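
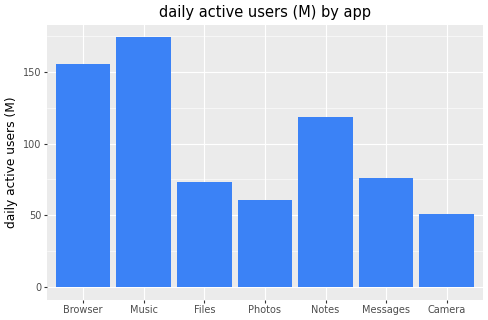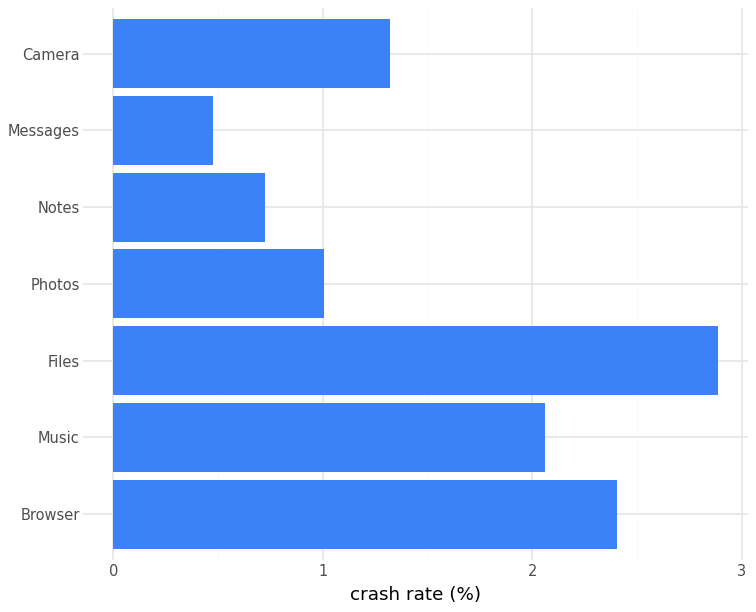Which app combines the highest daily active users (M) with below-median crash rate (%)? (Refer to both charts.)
Notes

Chart 2 median crash rate (%) ≈ 1.5; below-median apps: Photos, Notes, Messages. Among those, Notes has the highest daily active users (M) (≈ 120).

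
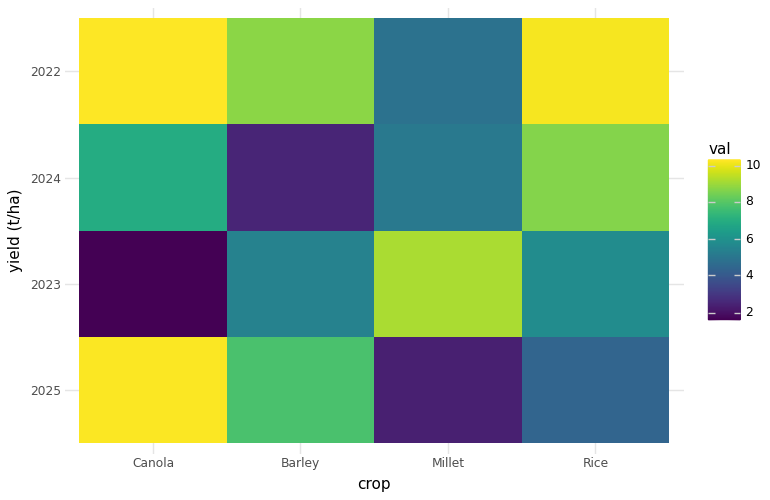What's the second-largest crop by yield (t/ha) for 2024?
Top 3 for 2024: Rice ≈ 9, Canola ≈ 7, Millet ≈ 5.

Canola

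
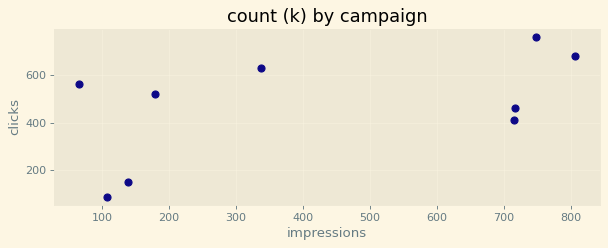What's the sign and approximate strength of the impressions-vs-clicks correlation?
Points are positively correlated; moderate (|r| ≈ 0.5).

positive, moderate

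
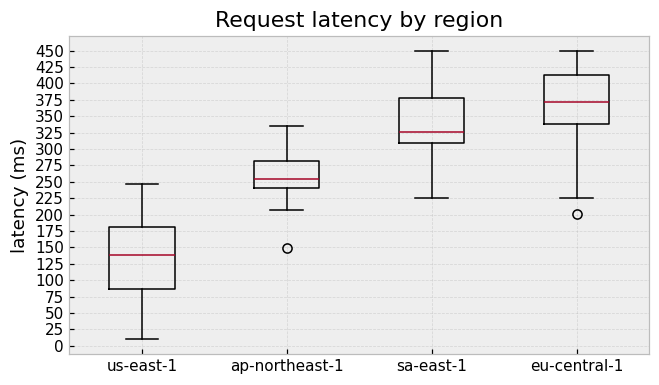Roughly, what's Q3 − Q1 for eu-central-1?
≈ 75

Q3 ≈ 425, Q1 ≈ 350; IQR ≈ 75.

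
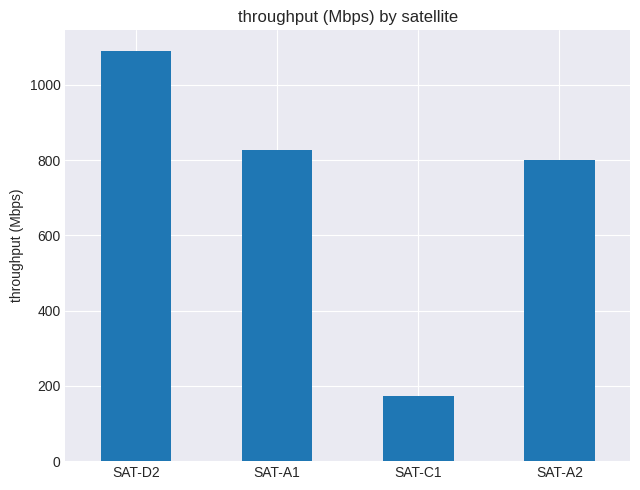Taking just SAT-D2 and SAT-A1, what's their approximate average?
(1100 + 800) / 2 ≈ 950.

≈ 950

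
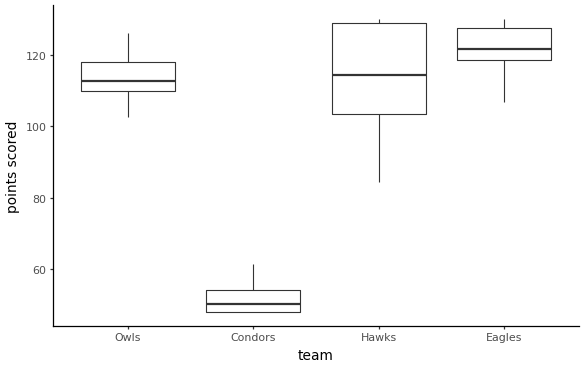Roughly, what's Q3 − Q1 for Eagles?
≈ 10

Q3 ≈ 130, Q1 ≈ 120; IQR ≈ 10.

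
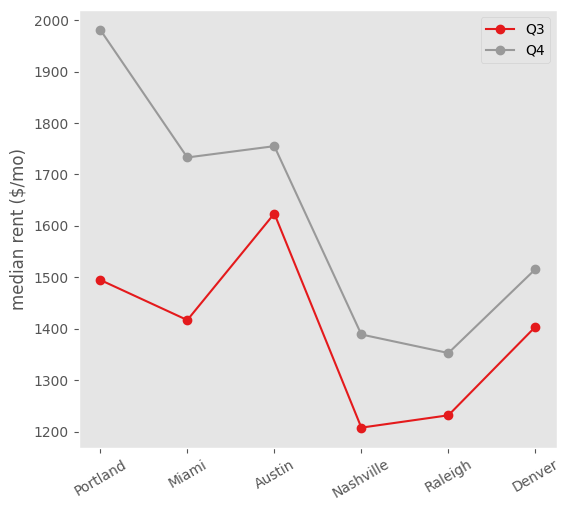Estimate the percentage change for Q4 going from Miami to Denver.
Miami ≈ 1700, Denver ≈ 1500; (1500 − 1700) / 1700 ≈ -11.8%.

≈ -11.8%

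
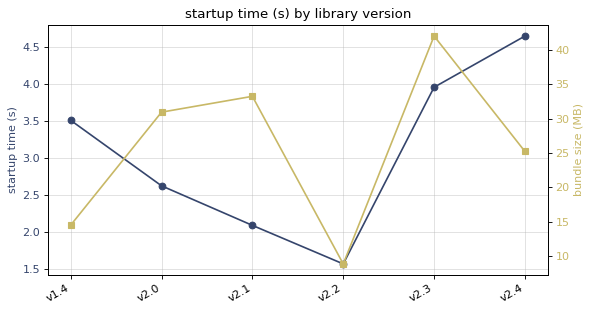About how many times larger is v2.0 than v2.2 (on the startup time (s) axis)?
v2.0 ≈ 2.5, v2.2 ≈ 1.5; 2.5/1.5 ≈ 1.67.

≈ 1.67×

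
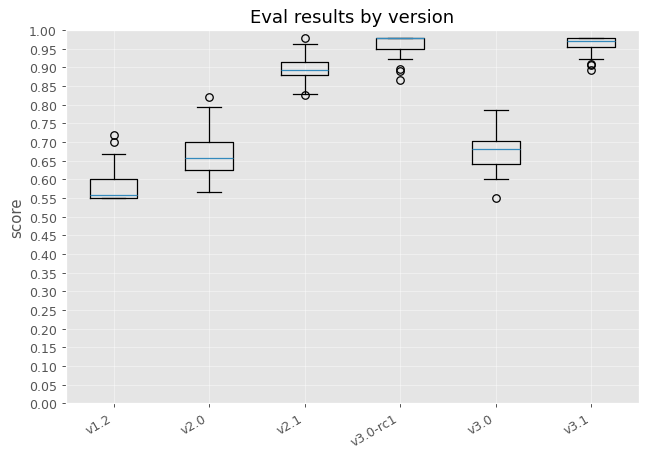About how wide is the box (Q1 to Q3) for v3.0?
Q3 ≈ 0.70, Q1 ≈ 0.65; IQR ≈ 0.05.

≈ 0.05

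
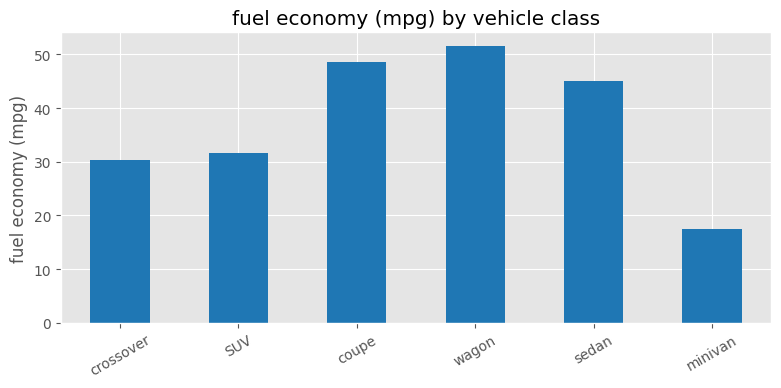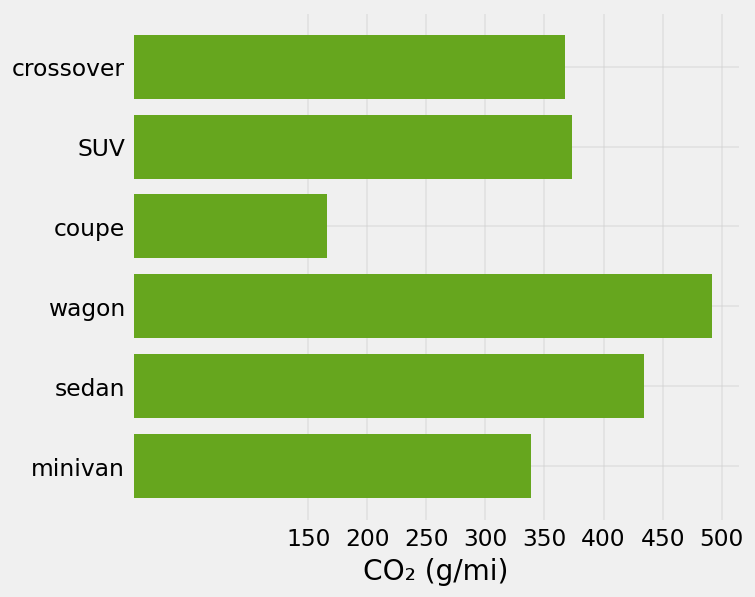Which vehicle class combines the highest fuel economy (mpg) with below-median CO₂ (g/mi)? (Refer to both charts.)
Chart 2 median CO₂ (g/mi) ≈ 350; below-median vehicle classes: crossover, coupe, minivan. Among those, coupe has the highest fuel economy (mpg) (≈ 50).

coupe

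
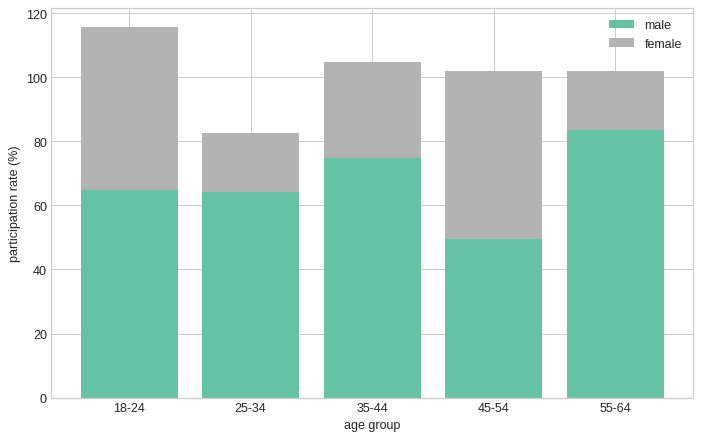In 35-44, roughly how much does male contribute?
≈ 70

male top ≈ 70, bottom ≈ 0; segment ≈ 70.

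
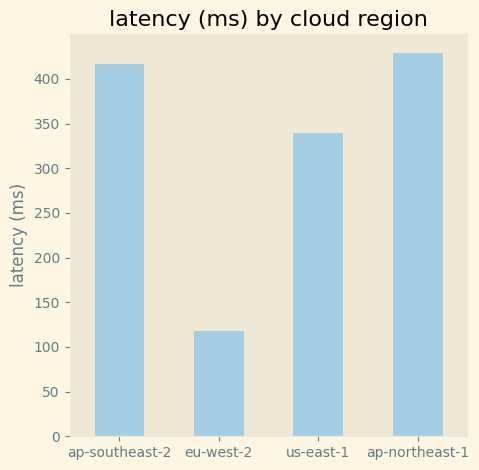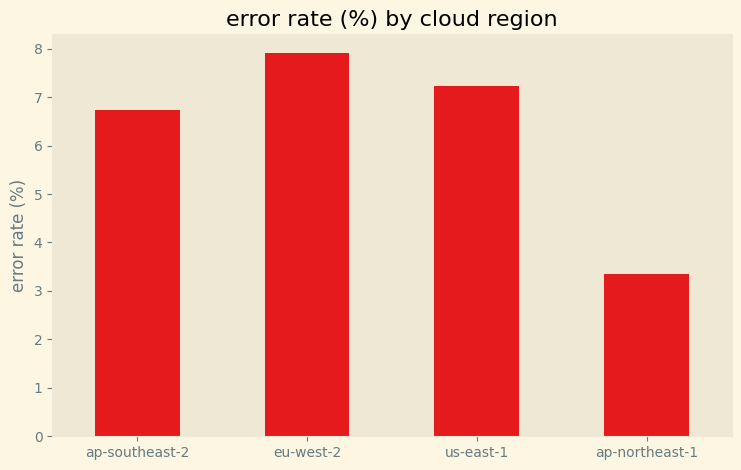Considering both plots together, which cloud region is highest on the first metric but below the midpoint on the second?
Chart 2 median error rate (%) ≈ 7; below-median cloud regions: ap-southeast-2, ap-northeast-1. Among those, ap-northeast-1 has the highest latency (ms) (≈ 450).

ap-northeast-1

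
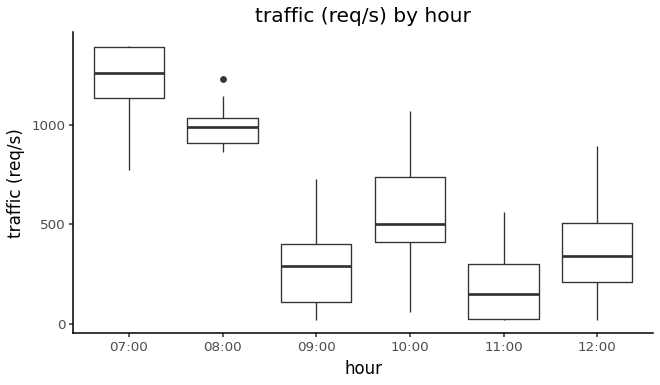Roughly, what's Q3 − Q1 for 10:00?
Q3 ≈ 700, Q1 ≈ 400; IQR ≈ 300.

≈ 300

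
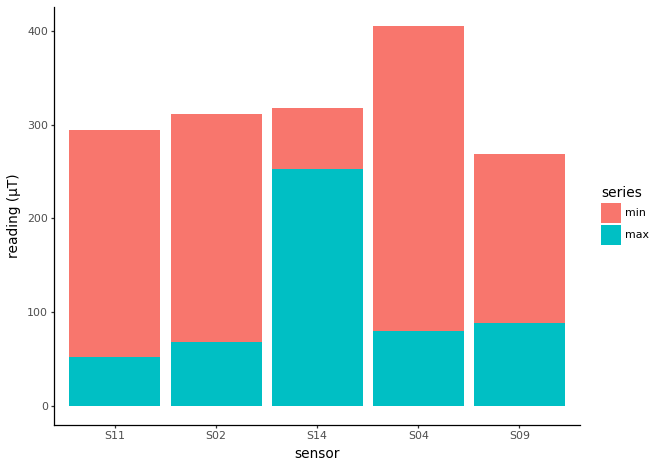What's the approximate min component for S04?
min top ≈ 400, bottom ≈ 100; segment ≈ 300.

≈ 300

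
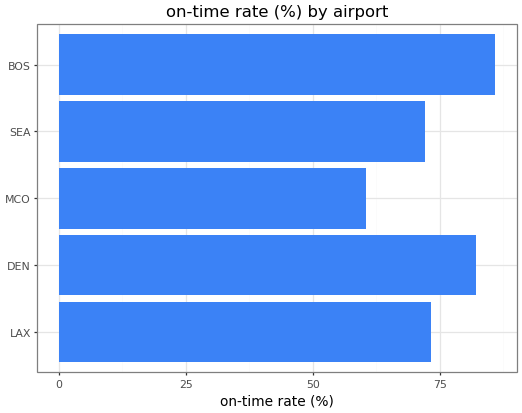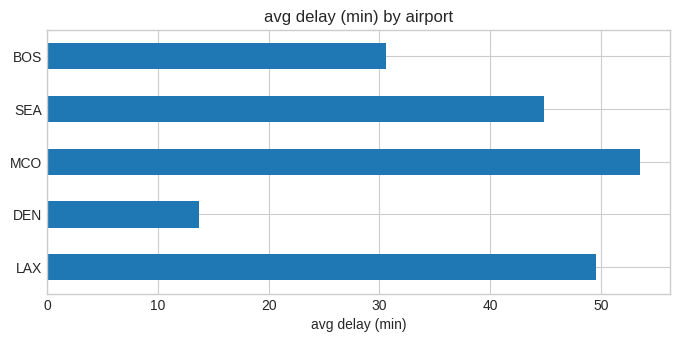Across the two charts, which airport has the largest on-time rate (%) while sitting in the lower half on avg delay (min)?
BOS

Chart 2 median avg delay (min) ≈ 45; below-median airports: DEN, BOS. Among those, BOS has the highest on-time rate (%) (≈ 90).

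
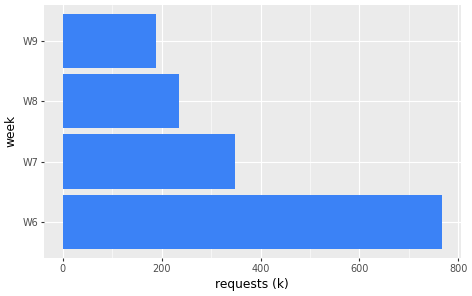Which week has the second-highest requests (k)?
Top 3: W6 ≈ 800, W7 ≈ 300, W8 ≈ 200.

W7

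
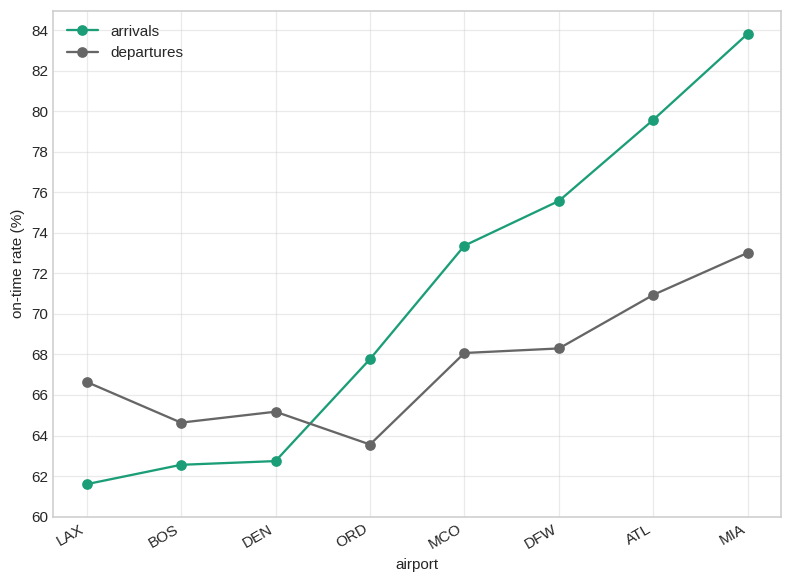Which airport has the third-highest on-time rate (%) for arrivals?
DFW

Top 4 for arrivals: MIA ≈ 84, ATL ≈ 80, DFW ≈ 76, MCO ≈ 74.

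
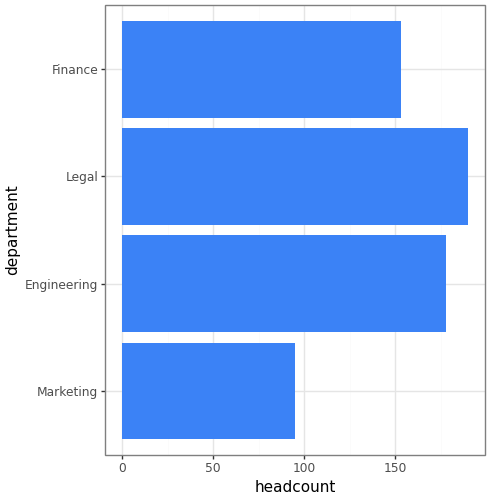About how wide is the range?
Max Legal ≈ 200, min Marketing ≈ 100; range ≈ 100.

≈ 100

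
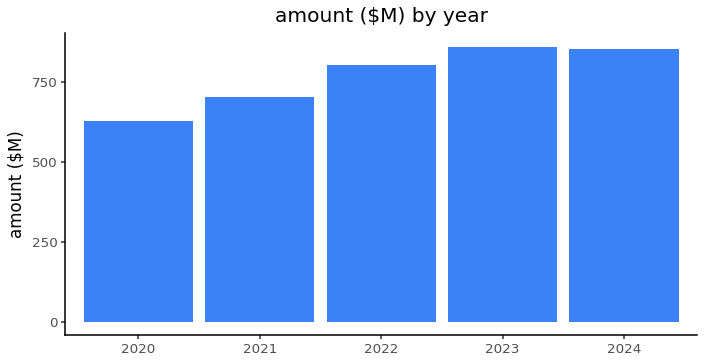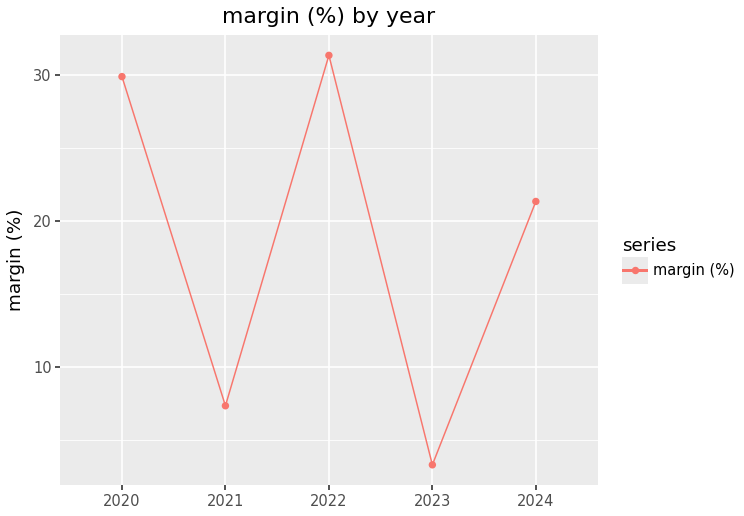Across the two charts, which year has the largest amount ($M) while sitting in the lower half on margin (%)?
2023

Chart 2 median margin (%) ≈ 20; below-median years: 2021, 2023. Among those, 2023 has the highest amount ($M) (≈ 900).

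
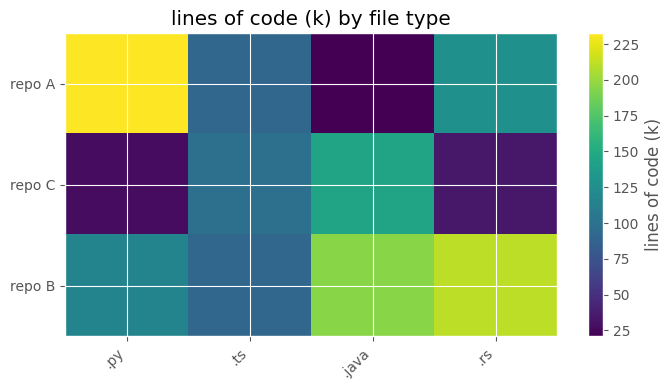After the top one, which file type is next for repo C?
.ts

Top 3 for repo C: .java ≈ 140, .ts ≈ 100, .rs ≈ 40.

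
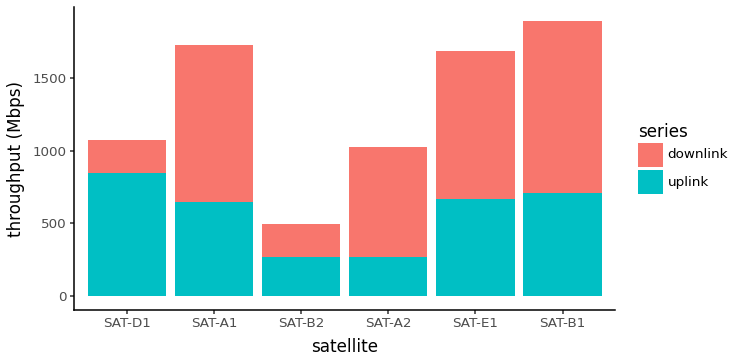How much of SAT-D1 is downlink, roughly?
≈ 200

downlink top ≈ 1000, bottom ≈ 800; segment ≈ 200.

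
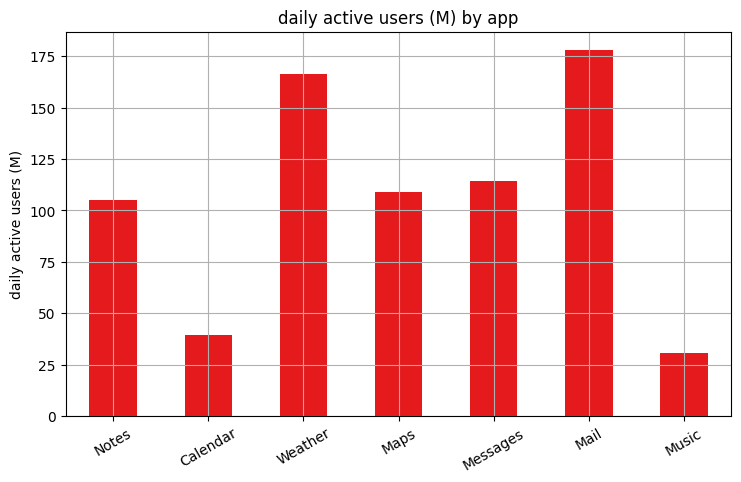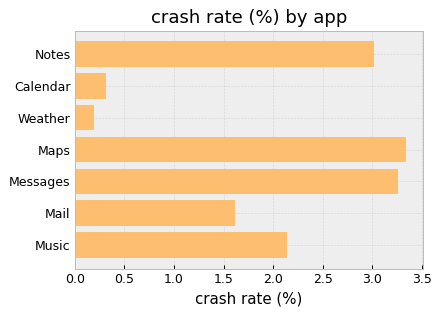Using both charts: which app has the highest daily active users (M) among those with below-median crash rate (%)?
Mail

Chart 2 median crash rate (%) ≈ 2; below-median apps: Calendar, Weather, Mail. Among those, Mail has the highest daily active users (M) (≈ 180).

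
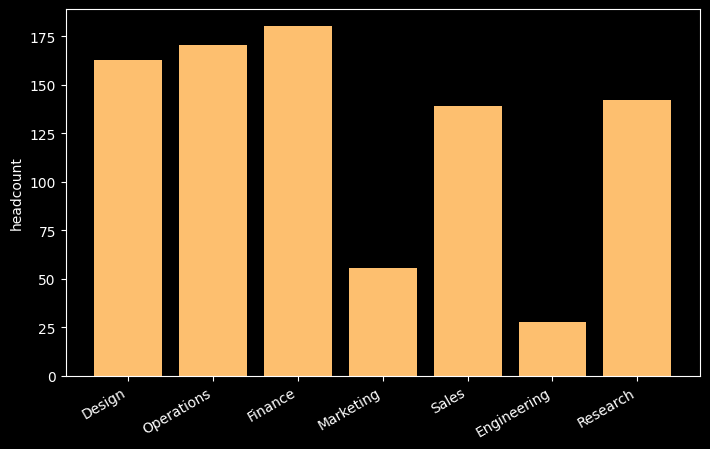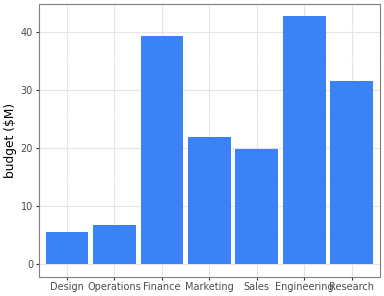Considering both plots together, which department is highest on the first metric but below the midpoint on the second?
Operations

Chart 2 median budget ($M) ≈ 20; below-median departments: Design, Operations, Sales. Among those, Operations has the highest headcount (≈ 180).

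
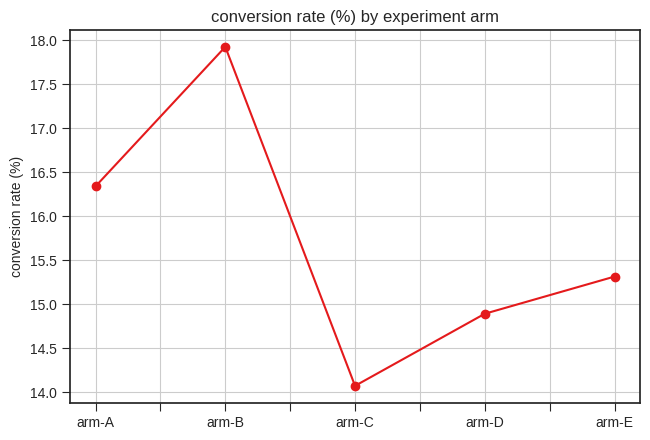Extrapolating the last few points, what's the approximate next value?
≈ 16.25

Last three: 14.0, 15.0, 15.5 → slope ≈ 0.75/step → next ≈ 16.25.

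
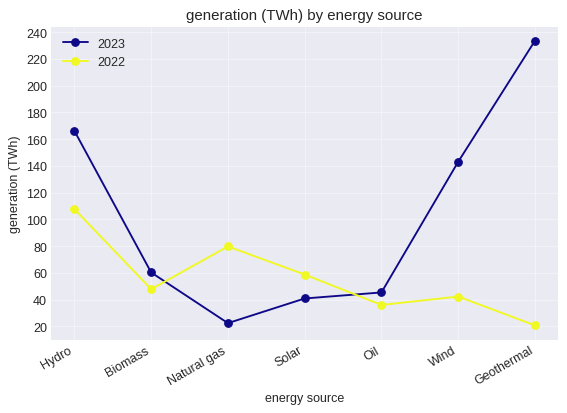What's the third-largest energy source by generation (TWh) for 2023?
Top 4 for 2023: Geothermal ≈ 240, Hydro ≈ 160, Wind ≈ 140, Biomass ≈ 60.

Wind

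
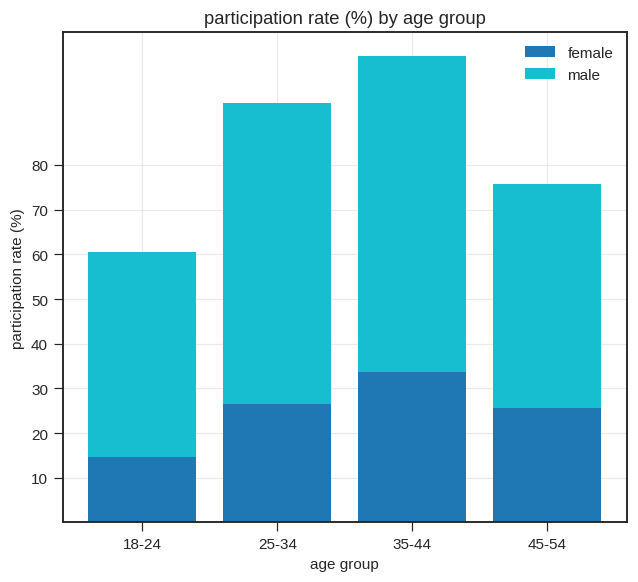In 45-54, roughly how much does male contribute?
male top ≈ 80, bottom ≈ 30; segment ≈ 50.

≈ 50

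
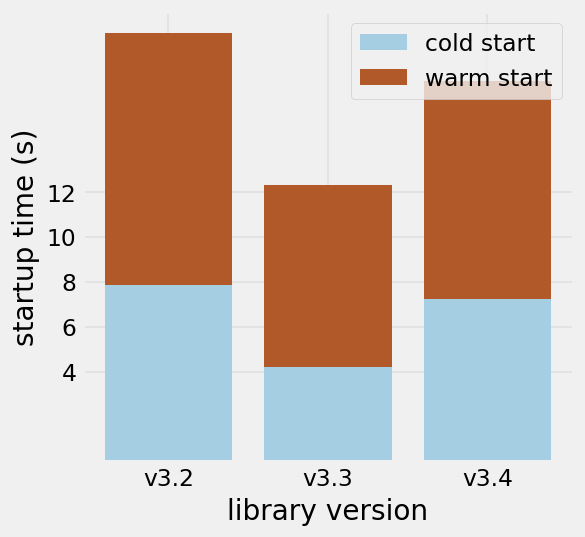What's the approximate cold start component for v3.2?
≈ 8

cold start top ≈ 8, bottom ≈ 0; segment ≈ 8.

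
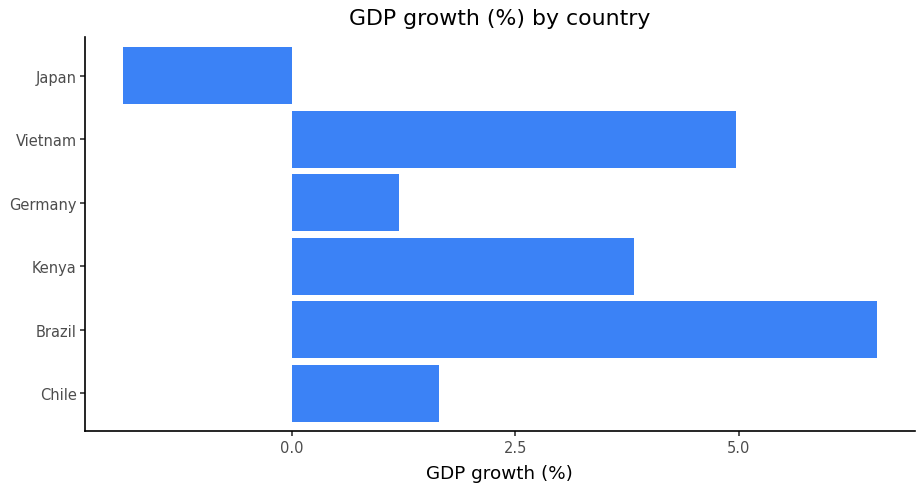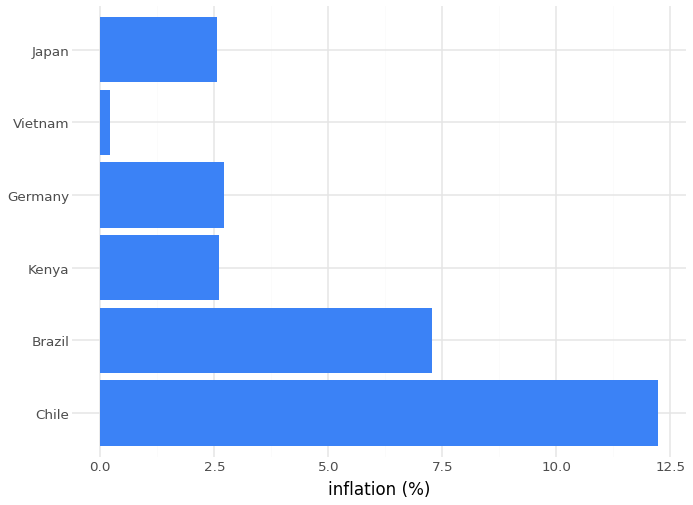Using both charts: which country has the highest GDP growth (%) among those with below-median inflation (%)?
Chart 2 median inflation (%) ≈ 2; below-median countries: Kenya, Vietnam, Japan. Among those, Vietnam has the highest GDP growth (%) (≈ 5).

Vietnam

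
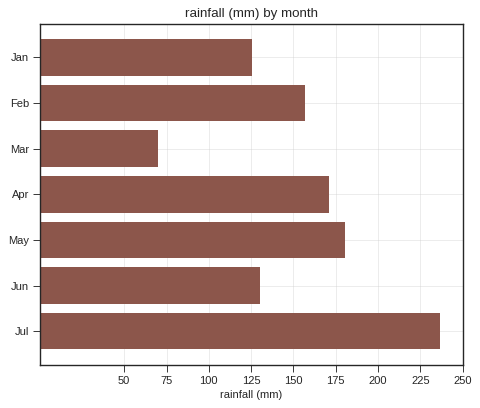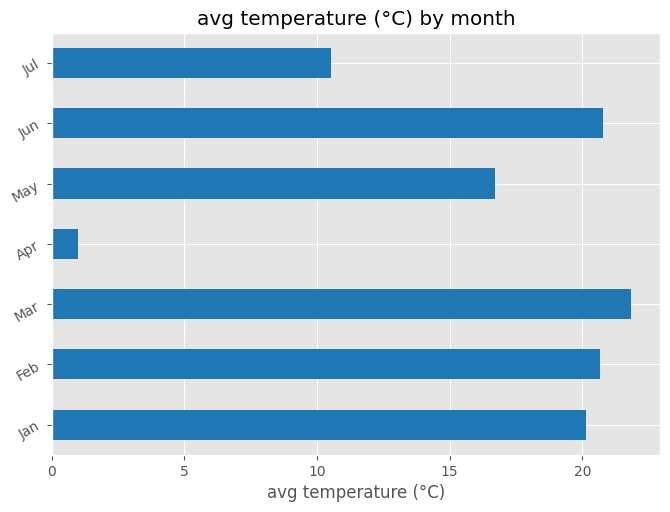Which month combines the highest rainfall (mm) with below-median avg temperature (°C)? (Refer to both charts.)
Chart 2 median avg temperature (°C) ≈ 20; below-median months: Apr, May, Jul. Among those, Jul has the highest rainfall (mm) (≈ 225).

Jul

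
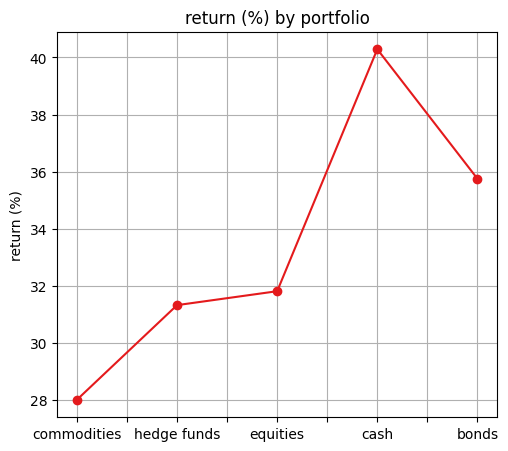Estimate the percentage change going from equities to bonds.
equities ≈ 32, bonds ≈ 36; (36 − 32) / 32 ≈ +12.5%.

≈ +12.5%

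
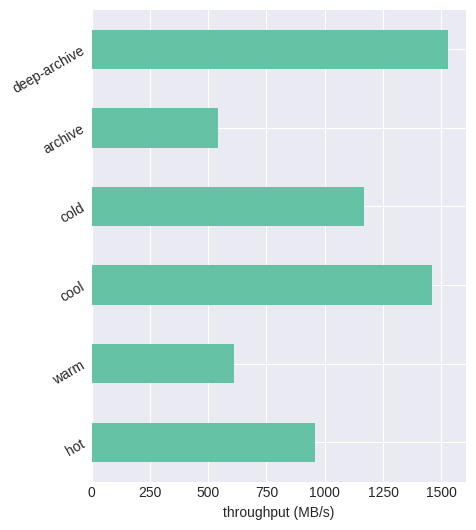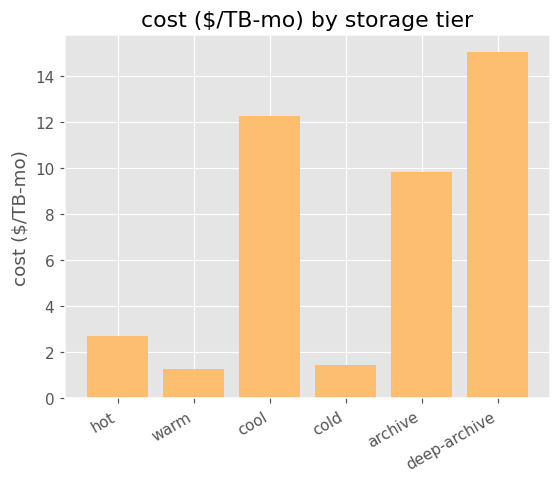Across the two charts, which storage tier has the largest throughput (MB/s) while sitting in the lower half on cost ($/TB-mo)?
cold

Chart 2 median cost ($/TB-mo) ≈ 6; below-median storage tiers: hot, warm, cold. Among those, cold has the highest throughput (MB/s) (≈ 1200).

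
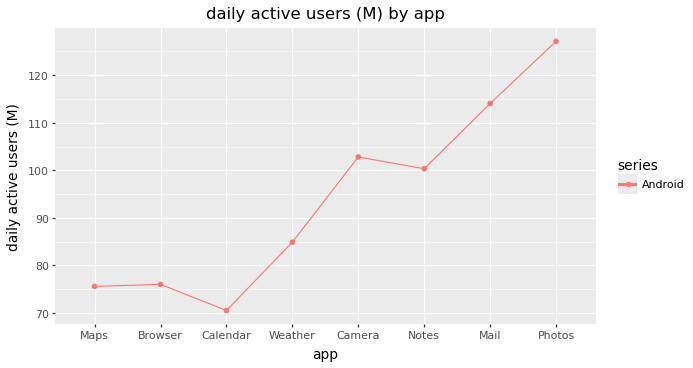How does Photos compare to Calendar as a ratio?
≈ 1.79×

Photos ≈ 125, Calendar ≈ 70; 125/70 ≈ 1.79.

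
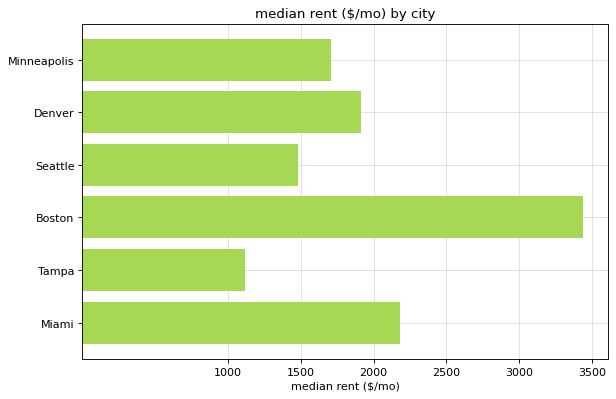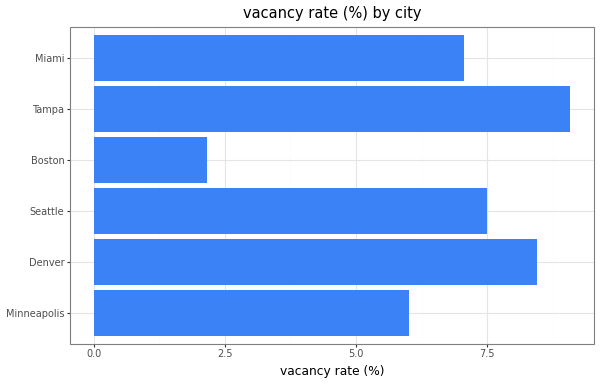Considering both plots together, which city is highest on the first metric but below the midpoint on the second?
Boston

Chart 2 median vacancy rate (%) ≈ 7; below-median cities: Minneapolis, Boston, Miami. Among those, Boston has the highest median rent ($/mo) (≈ 3500).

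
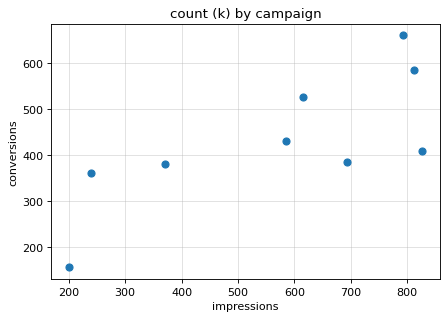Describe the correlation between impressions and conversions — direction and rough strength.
Points are positively correlated; strong (|r| ≈ 0.8).

positive, strong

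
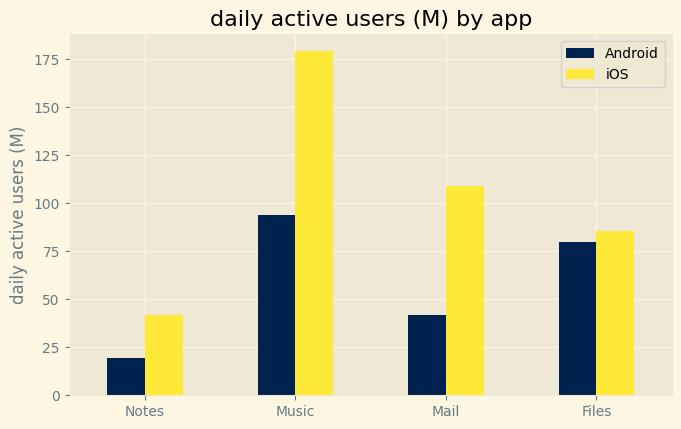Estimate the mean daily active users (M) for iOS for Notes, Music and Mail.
(40 + 180 + 100) / 3 ≈ 107.

≈ 107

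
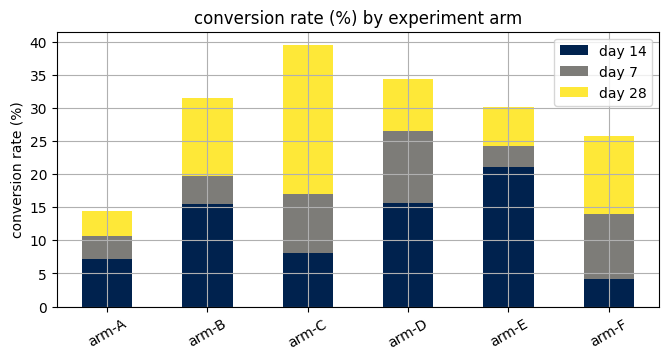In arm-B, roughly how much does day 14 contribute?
day 14 top ≈ 15, bottom ≈ 0; segment ≈ 15.

≈ 15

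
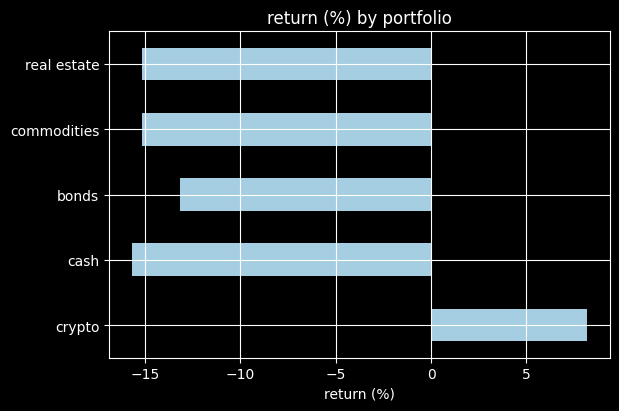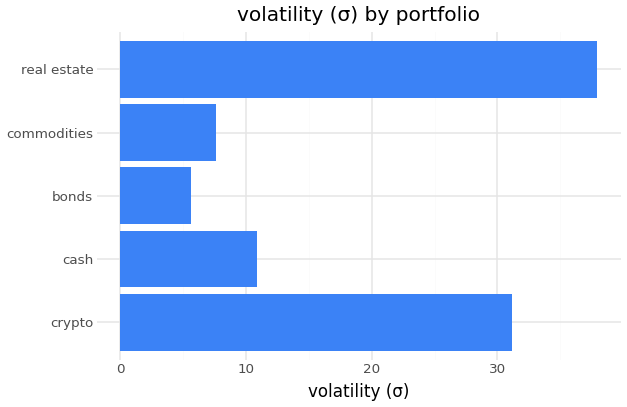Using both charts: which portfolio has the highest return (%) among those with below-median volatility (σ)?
bonds

Chart 2 median volatility (σ) ≈ 10; below-median portfolios: bonds, commodities. Among those, bonds has the highest return (%) (≈ -13).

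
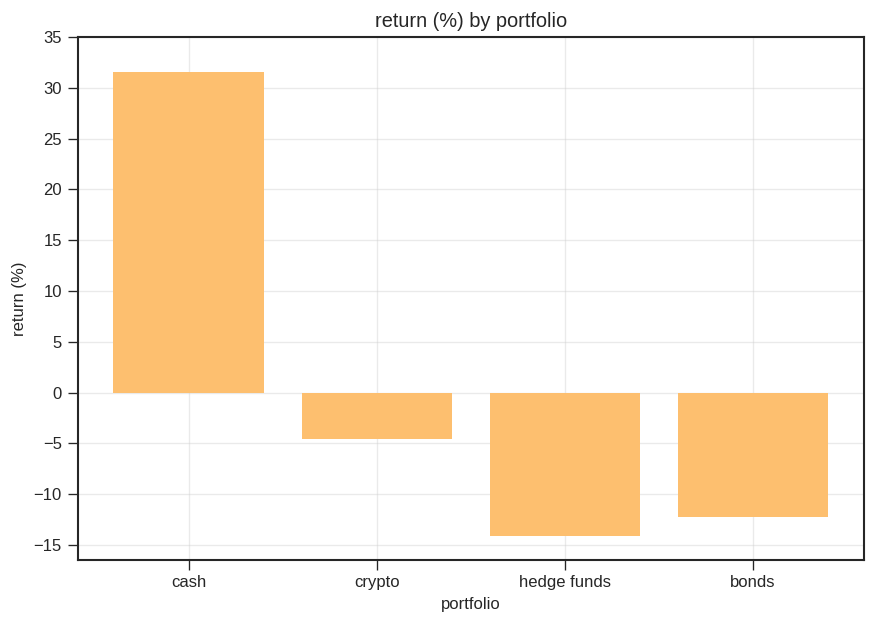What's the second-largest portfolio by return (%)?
crypto

Top 3: cash ≈ 30, crypto ≈ -5, bonds ≈ -10.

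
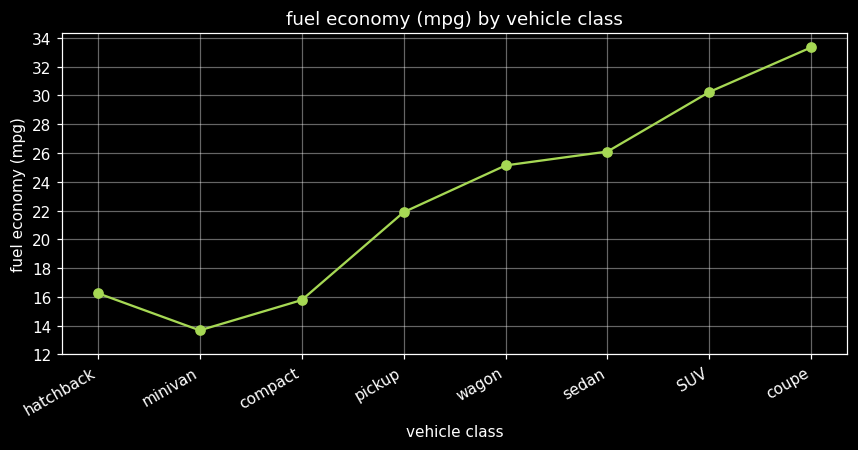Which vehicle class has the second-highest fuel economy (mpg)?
SUV

Top 3: coupe ≈ 34, SUV ≈ 30, sedan ≈ 26.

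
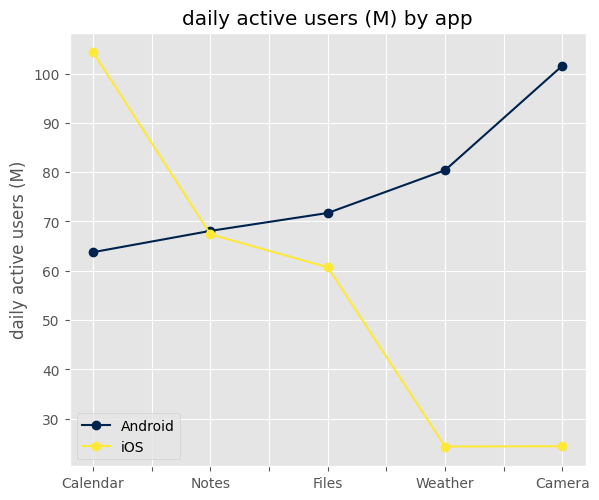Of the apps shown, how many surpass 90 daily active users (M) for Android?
Above 90: Camera.

1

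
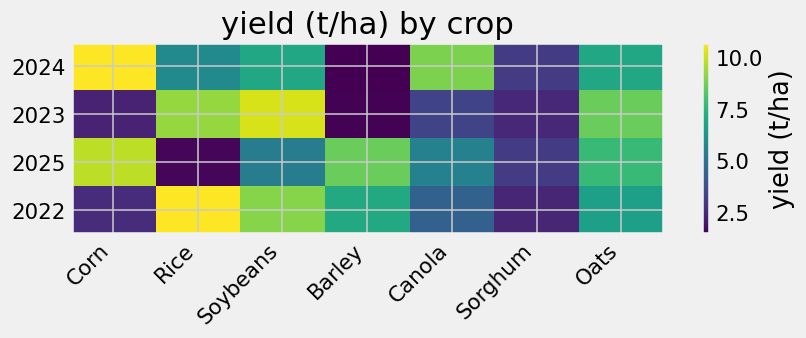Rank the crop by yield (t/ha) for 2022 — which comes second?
Top 3 for 2022: Rice ≈ 11, Soybeans ≈ 9, Barley ≈ 7.

Soybeans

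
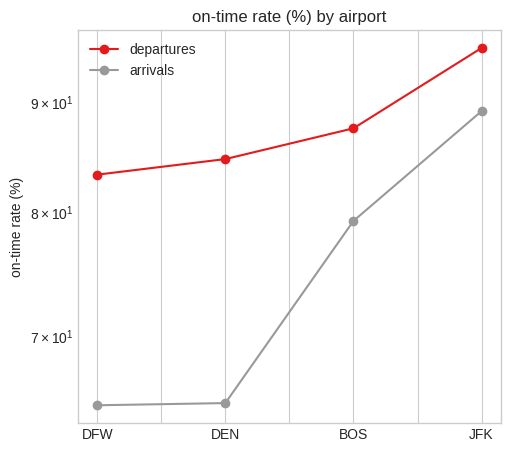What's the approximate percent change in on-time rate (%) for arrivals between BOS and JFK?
BOS ≈ 80, JFK ≈ 90; (90 − 80) / 80 ≈ +12.5%.

≈ +12.5%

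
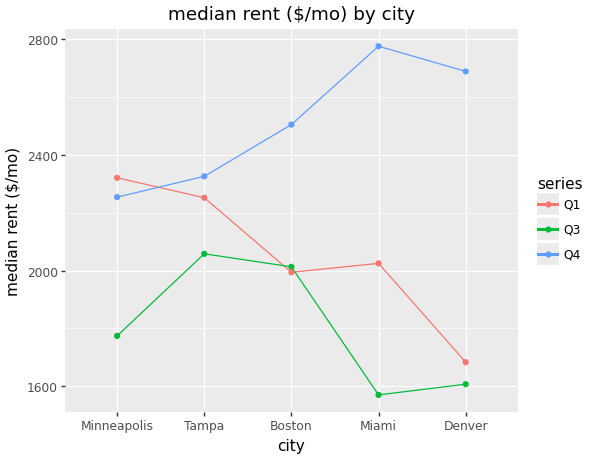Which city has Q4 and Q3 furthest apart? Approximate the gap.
Miami, ≈ 1200 $/mo

Miami: Q4 ≈ 2800, Q3 ≈ 1600 → gap ≈ 1200. Next-largest (Denver) is only ≈ 1000.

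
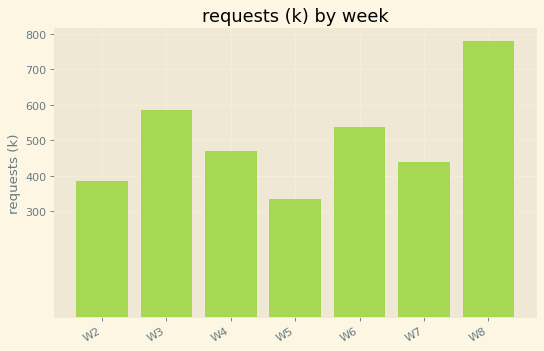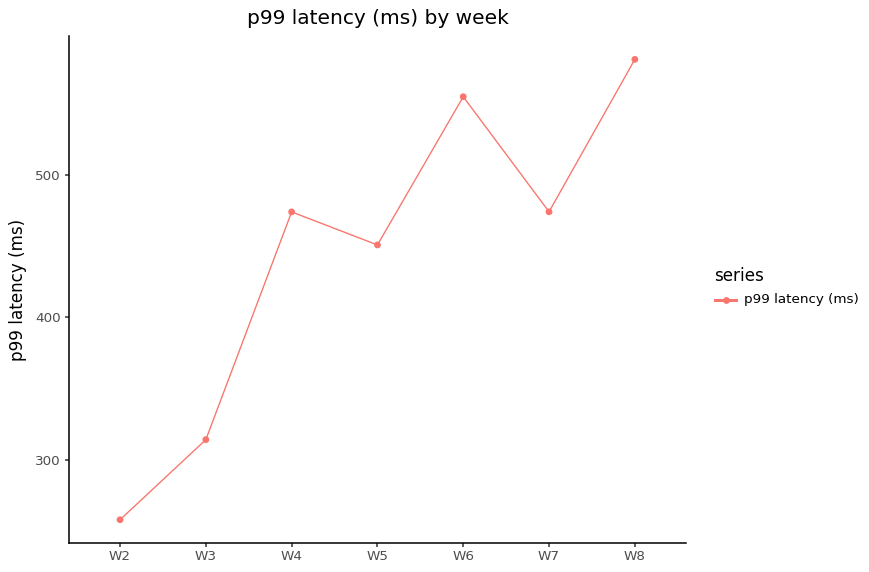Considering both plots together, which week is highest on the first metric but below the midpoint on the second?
W3

Chart 2 median p99 latency (ms) ≈ 500; below-median weeks: W2, W3, W5. Among those, W3 has the highest requests (k) (≈ 600).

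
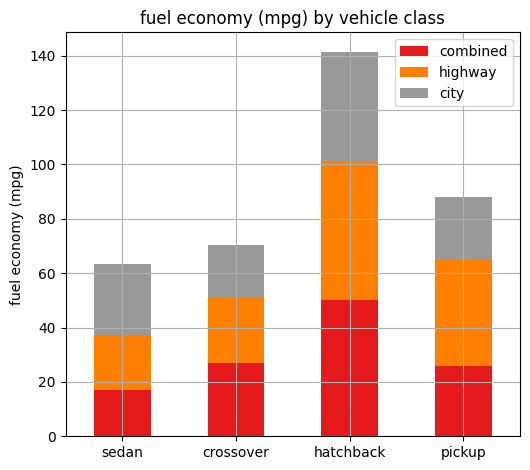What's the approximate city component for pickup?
city top ≈ 80, bottom ≈ 60; segment ≈ 20.

≈ 20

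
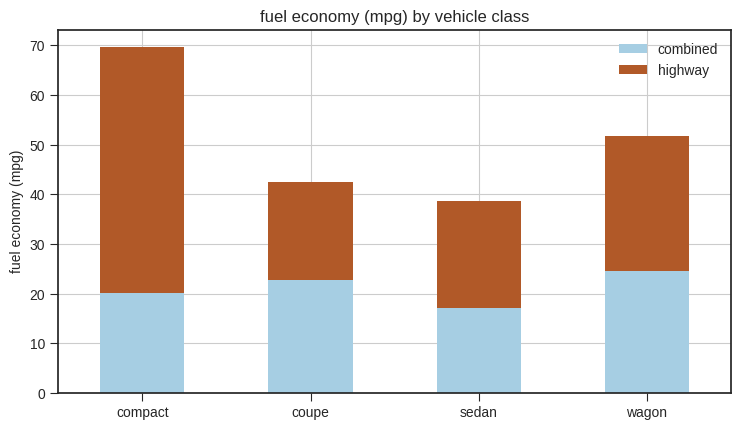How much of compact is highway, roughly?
highway top ≈ 70, bottom ≈ 20; segment ≈ 50.

≈ 50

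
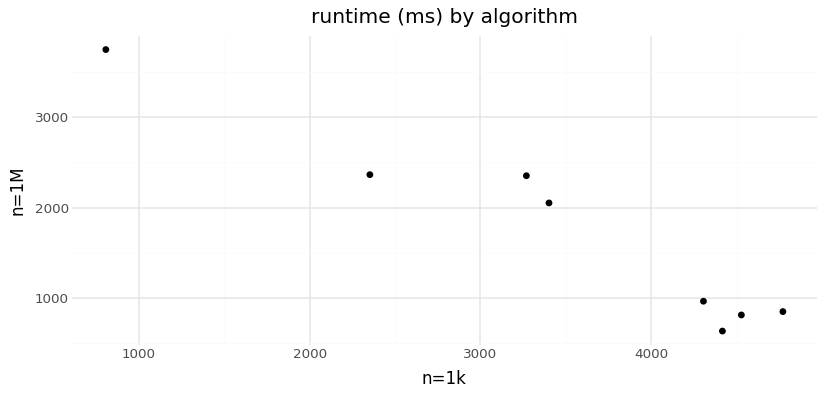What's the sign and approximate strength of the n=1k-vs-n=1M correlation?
Points are negatively correlated; strong (|r| ≈ 1.0).

negative, strong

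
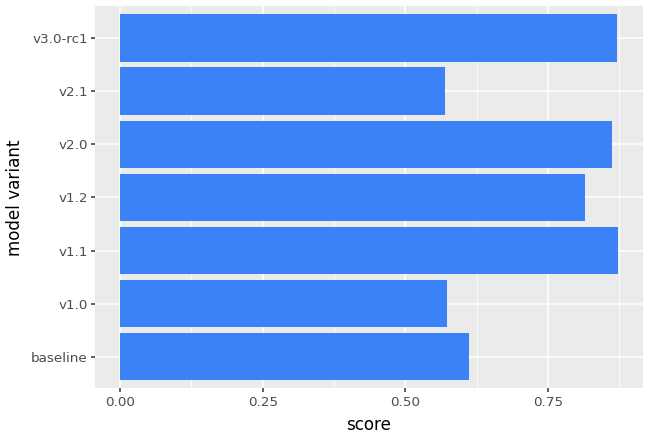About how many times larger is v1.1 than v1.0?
v1.1 ≈ 0.9, v1.0 ≈ 0.6; 0.9/0.6 ≈ 1.5.

≈ 1.5×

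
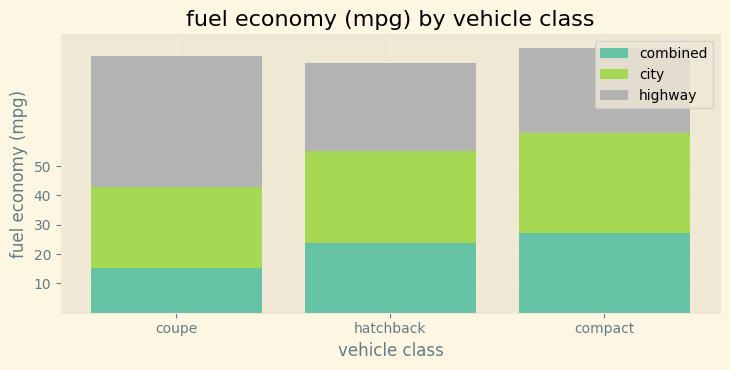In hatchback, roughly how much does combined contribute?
≈ 20

combined top ≈ 20, bottom ≈ 0; segment ≈ 20.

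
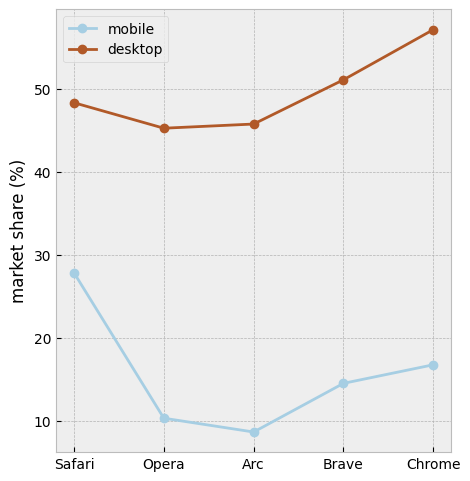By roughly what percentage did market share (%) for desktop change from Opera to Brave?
Opera ≈ 45, Brave ≈ 50; (50 − 45) / 45 ≈ +11.1%.

≈ +11.1%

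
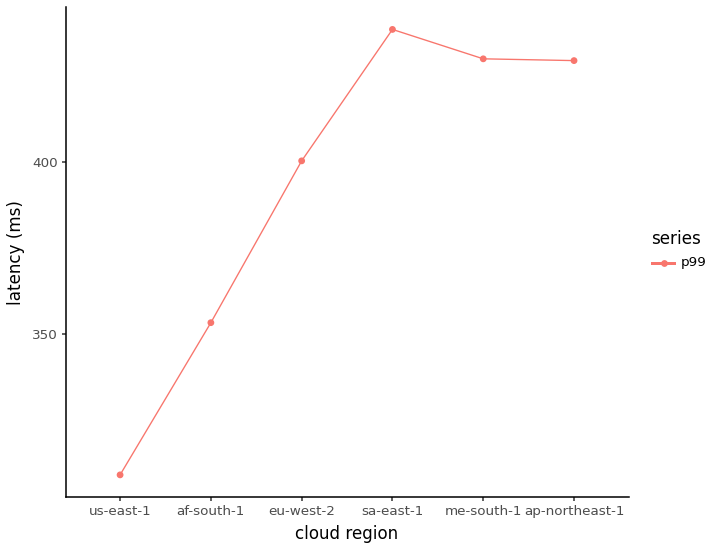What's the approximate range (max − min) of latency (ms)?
≈ 140

Max sa-east-1 ≈ 440, min us-east-1 ≈ 300; range ≈ 140.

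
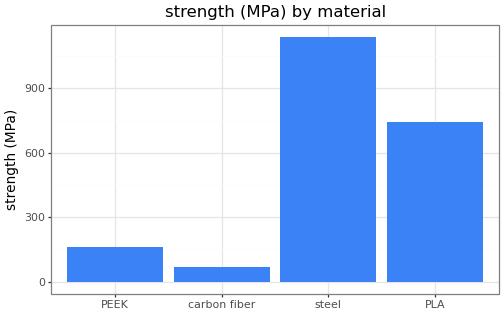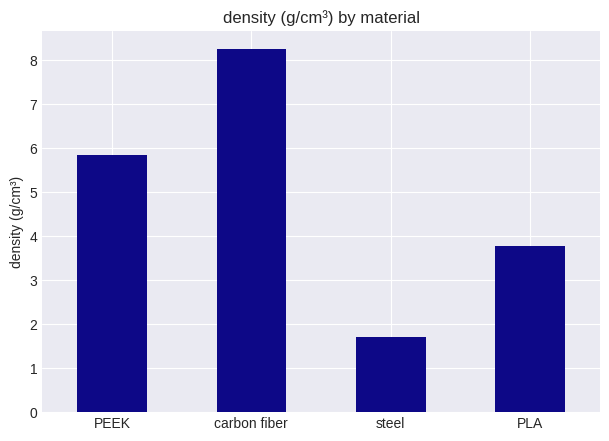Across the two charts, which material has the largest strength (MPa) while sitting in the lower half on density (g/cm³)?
steel

Chart 2 median density (g/cm³) ≈ 5; below-median materials: steel, PLA. Among those, steel has the highest strength (MPa) (≈ 1200).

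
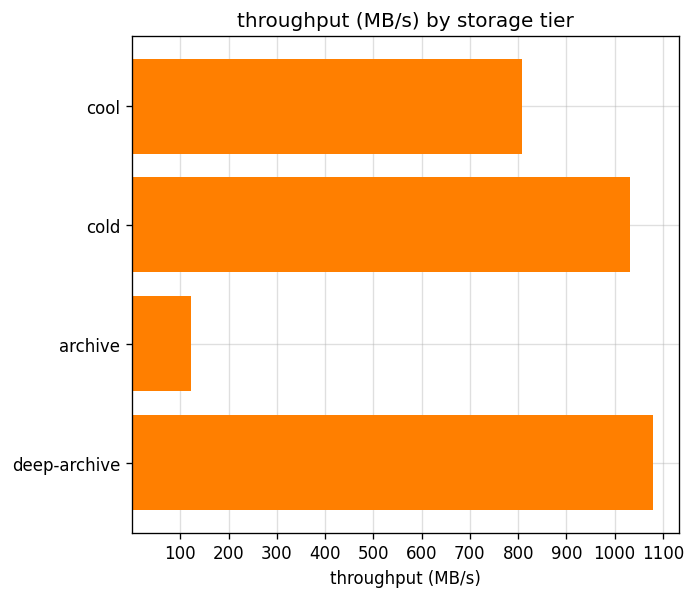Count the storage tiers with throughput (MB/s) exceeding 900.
2

Above 900: cold, deep-archive.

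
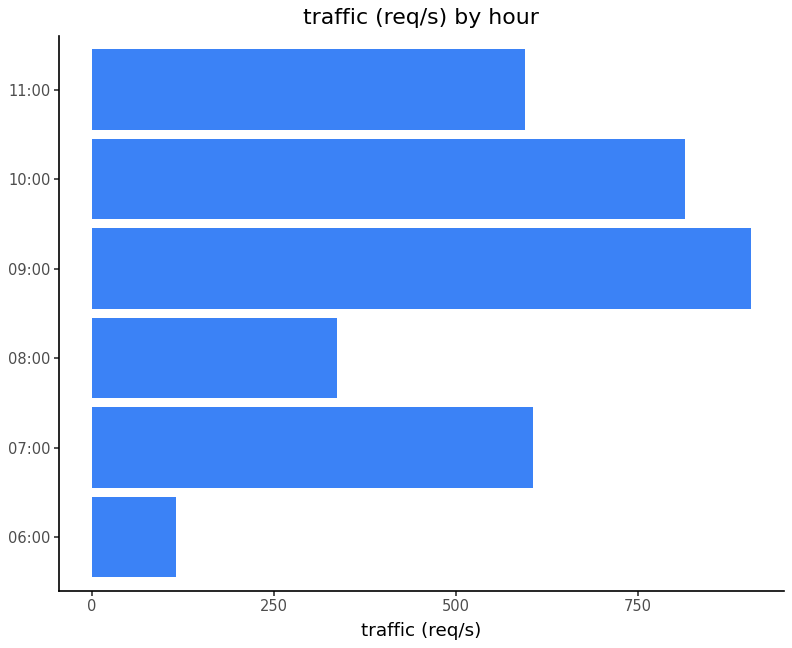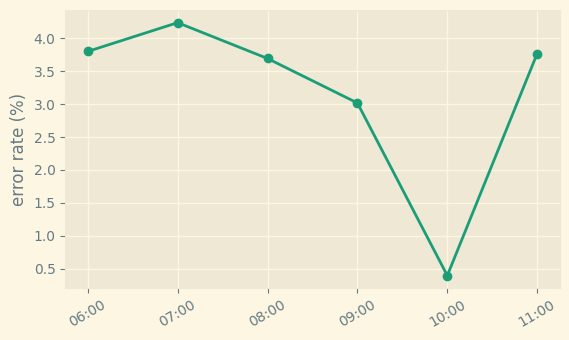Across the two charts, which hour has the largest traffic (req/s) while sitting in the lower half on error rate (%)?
Chart 2 median error rate (%) ≈ 3.5; below-median hours: 08:00, 09:00, 10:00. Among those, 09:00 has the highest traffic (req/s) (≈ 900).

09:00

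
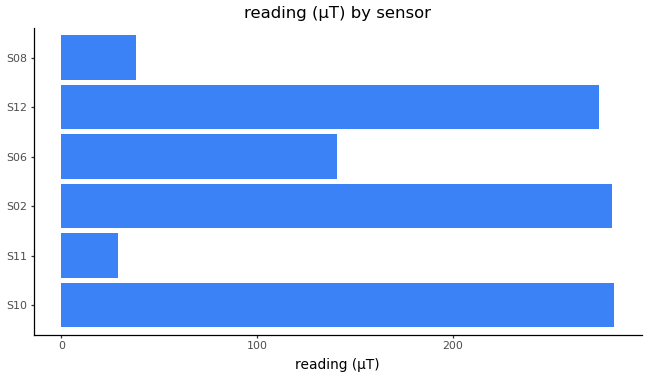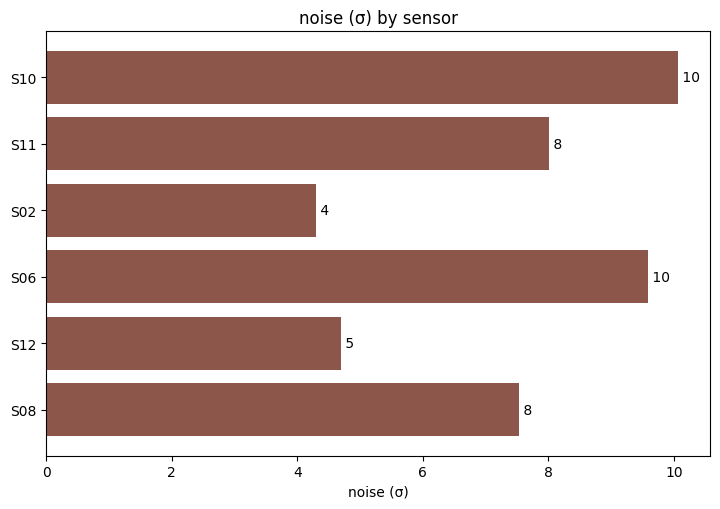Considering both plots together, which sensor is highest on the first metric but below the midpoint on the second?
Chart 2 median noise (σ) ≈ 8; below-median sensors: S02, S12, S08. Among those, S02 has the highest reading (µT) (≈ 300).

S02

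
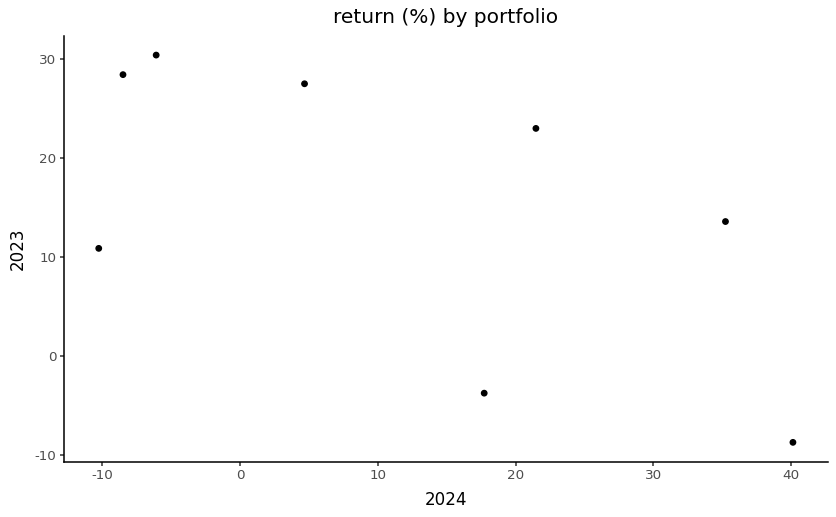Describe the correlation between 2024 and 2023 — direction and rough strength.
Points are negatively correlated; moderate (|r| ≈ 0.6).

negative, moderate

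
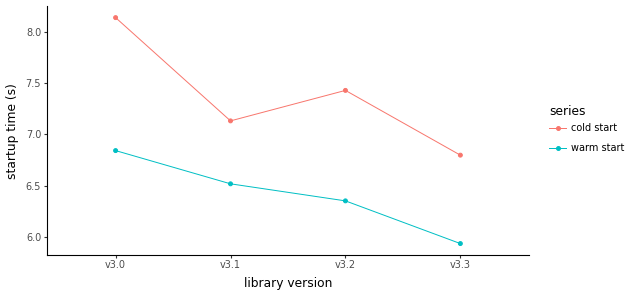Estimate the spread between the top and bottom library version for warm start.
Max v3.0 ≈ 6.8, min v3.3 ≈ 6.0; range ≈ 0.8.

≈ 0.8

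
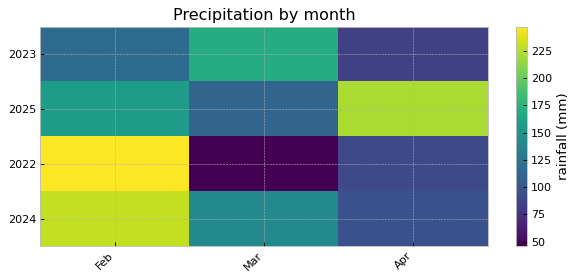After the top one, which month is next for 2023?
Feb

Top 3 for 2023: Mar ≈ 180, Feb ≈ 120, Apr ≈ 80.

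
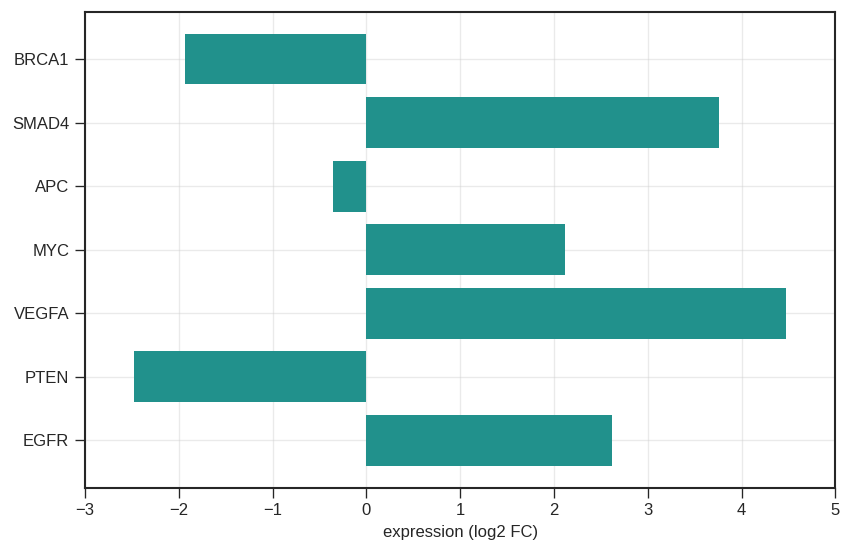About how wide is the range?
≈ 6

Max VEGFA ≈ 4, min PTEN ≈ -2; range ≈ 6.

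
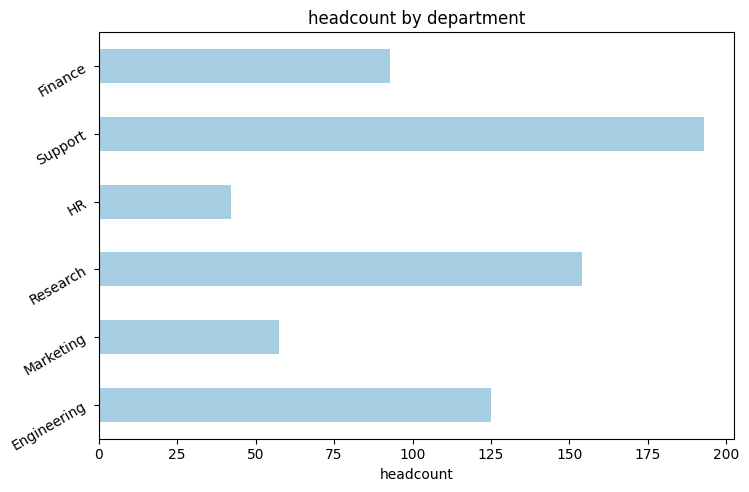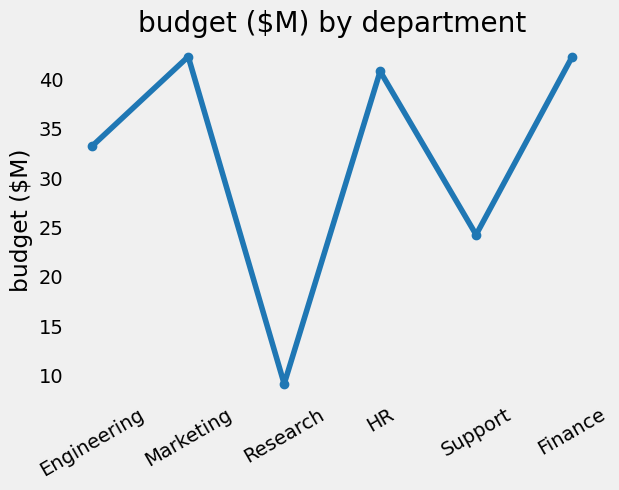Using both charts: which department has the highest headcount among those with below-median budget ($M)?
Support

Chart 2 median budget ($M) ≈ 35; below-median departments: Engineering, Research, Support. Among those, Support has the highest headcount (≈ 200).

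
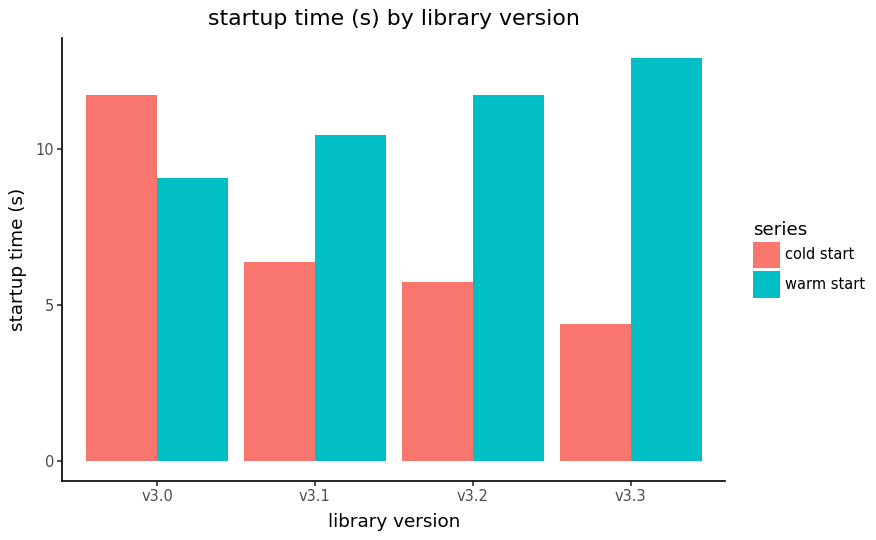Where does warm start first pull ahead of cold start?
v3.0: warm start ≈ 10 vs cold start ≈ 12 (not yet); v3.1: warm start ≈ 10 vs cold start ≈ 6 (first crossover).

v3.1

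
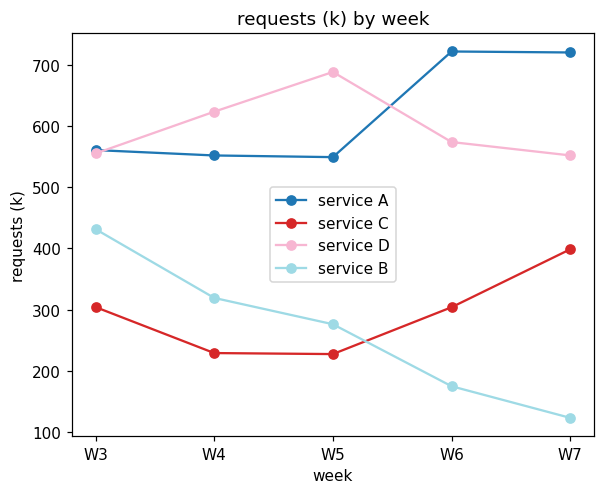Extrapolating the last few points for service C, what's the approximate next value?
Last three: 250, 300, 400 → slope ≈ 75/step → next ≈ 475.

≈ 475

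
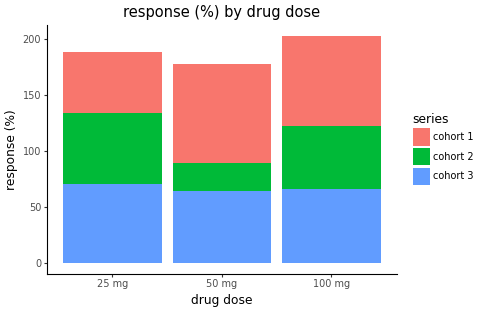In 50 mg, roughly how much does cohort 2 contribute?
≈ 20

cohort 2 top ≈ 80, bottom ≈ 60; segment ≈ 20.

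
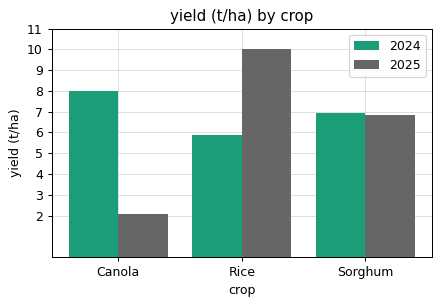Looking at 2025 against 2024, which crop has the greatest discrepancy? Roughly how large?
Canola, ≈ 6 t/ha

Canola: 2025 ≈ 2, 2024 ≈ 8 → gap ≈ 6. Next-largest (Rice) is only ≈ 4.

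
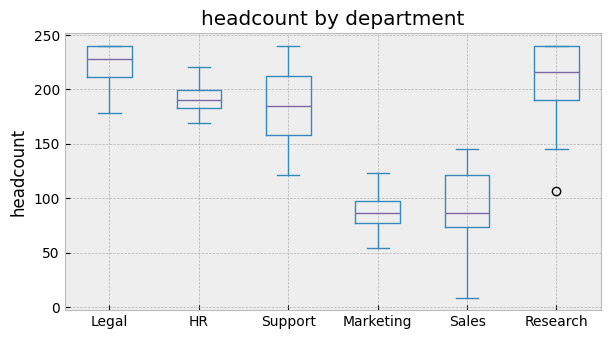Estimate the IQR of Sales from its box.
≈ 40

Q3 ≈ 120, Q1 ≈ 80; IQR ≈ 40.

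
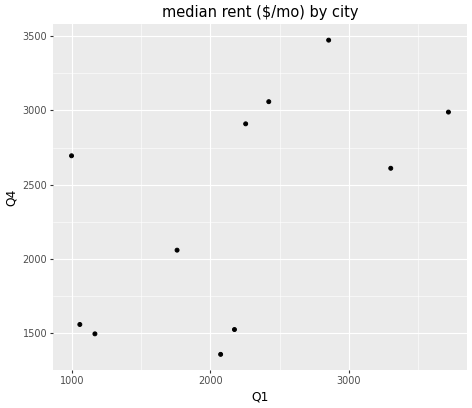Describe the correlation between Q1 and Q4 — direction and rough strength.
positive, moderate

Points are positively correlated; moderate (|r| ≈ 0.6).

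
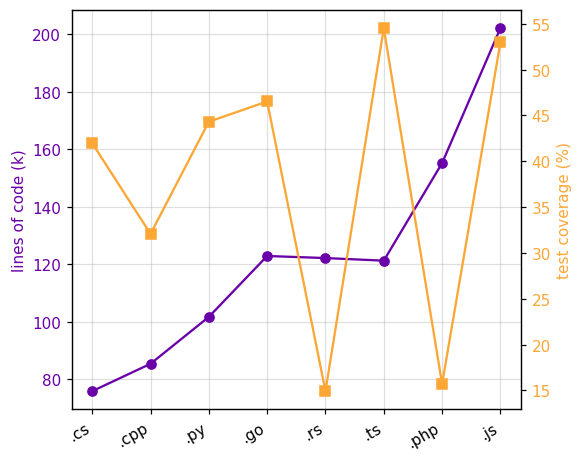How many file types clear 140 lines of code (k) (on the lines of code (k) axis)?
2

Above 140: .php, .js.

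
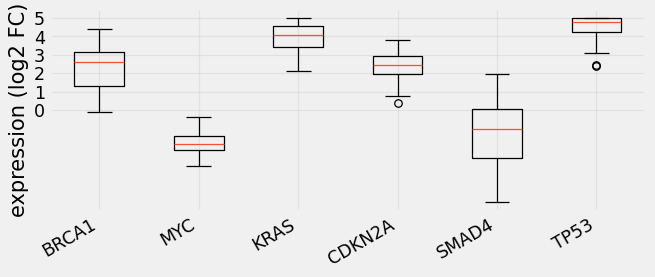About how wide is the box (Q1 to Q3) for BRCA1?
≈ 2

Q3 ≈ 3, Q1 ≈ 1; IQR ≈ 2.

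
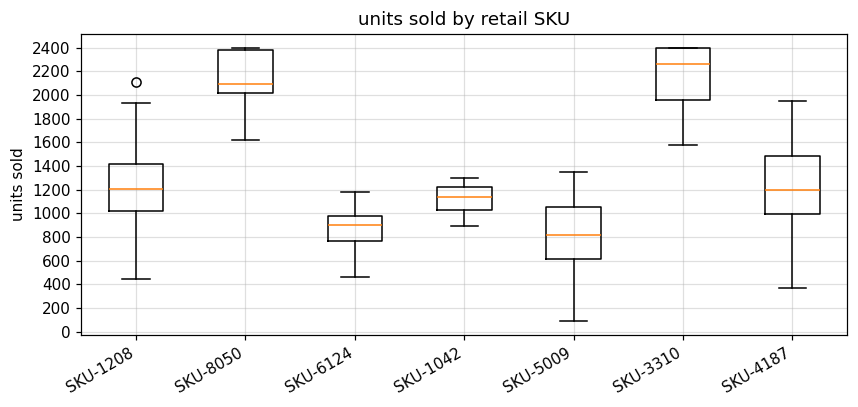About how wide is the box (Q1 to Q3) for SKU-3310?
Q3 ≈ 2400, Q1 ≈ 2000; IQR ≈ 400.

≈ 400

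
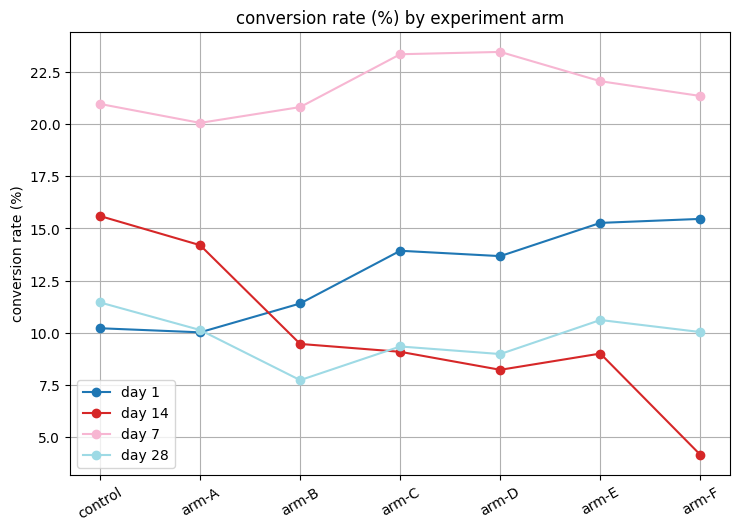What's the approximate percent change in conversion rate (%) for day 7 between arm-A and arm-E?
arm-A ≈ 20, arm-E ≈ 22; (22 − 20) / 20 ≈ +10%.

≈ +10%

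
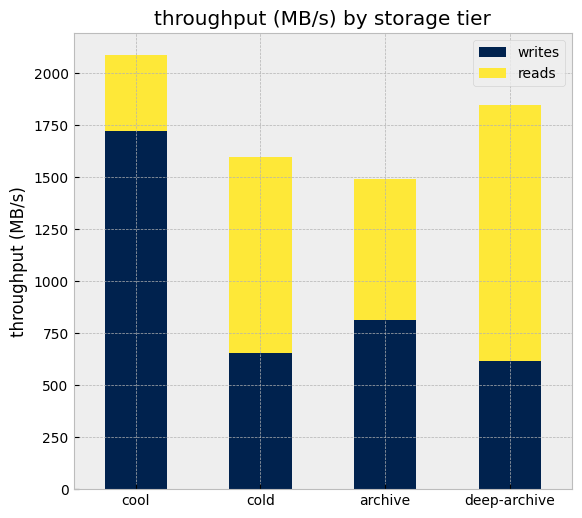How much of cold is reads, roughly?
≈ 1000

reads top ≈ 1600, bottom ≈ 600; segment ≈ 1000.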